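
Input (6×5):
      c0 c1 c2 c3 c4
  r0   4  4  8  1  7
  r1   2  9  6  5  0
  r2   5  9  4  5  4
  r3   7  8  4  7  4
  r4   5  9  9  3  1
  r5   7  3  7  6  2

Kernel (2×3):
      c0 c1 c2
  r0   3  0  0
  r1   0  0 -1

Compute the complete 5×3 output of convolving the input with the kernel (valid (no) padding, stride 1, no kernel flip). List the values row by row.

Output[0,0]: The receptive field on the input at this output position is [4 4 8 / 2 9 6]. Elementwise product with the kernel and sum: 4·3 + 6·-1.
Output[0,1]: The receptive field on the input at this output position is [4 8 1 / 9 6 5]. Elementwise product with the kernel and sum: 4·3 + 5·-1.

6 7 24
2 22 14
11 20 8
12 21 11
8 21 25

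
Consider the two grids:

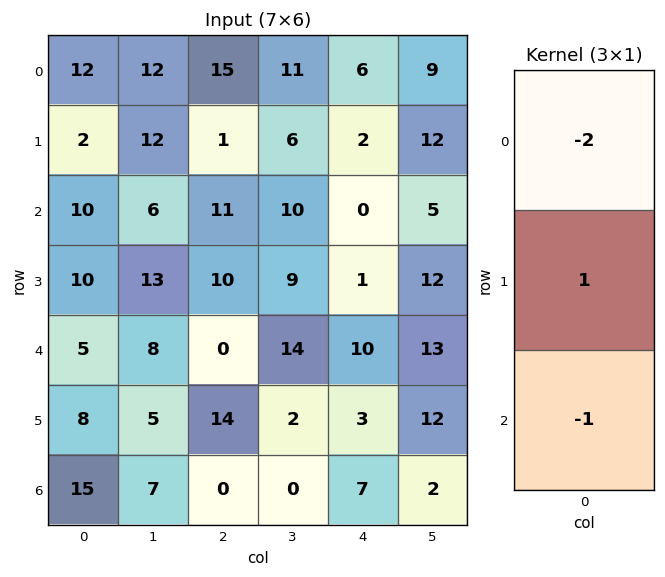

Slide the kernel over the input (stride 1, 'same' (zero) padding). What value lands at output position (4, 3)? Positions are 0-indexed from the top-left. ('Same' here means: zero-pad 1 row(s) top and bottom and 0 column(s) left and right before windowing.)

-6

The receptive field on the zero-padded input at this output position is [9 / 14 / 2]. Elementwise product with the kernel and sum: 9·-2 + 14·1 + 2·-1.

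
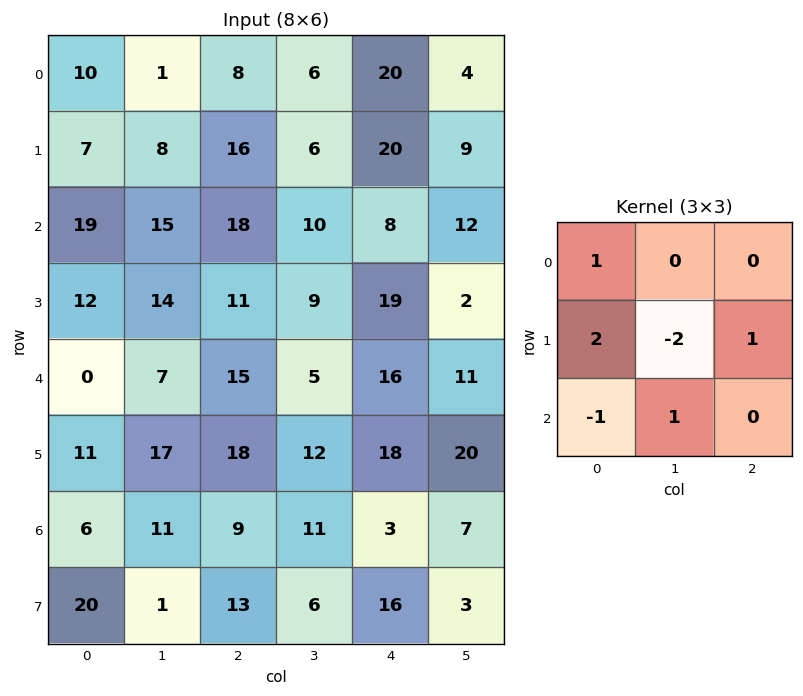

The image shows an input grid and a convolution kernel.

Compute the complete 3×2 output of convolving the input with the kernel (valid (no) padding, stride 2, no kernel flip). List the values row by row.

Output[0,0]: The receptive field on the input at this output position is [10 1 8 / 7 8 16 / 19 15 18]. Elementwise product with the kernel and sum: 10·1 + 7·2 + 8·-2 + 16·1 + 19·-1 + 15·1.
Output[0,1]: The receptive field on the input at this output position is [8 6 20 / 16 6 20 / 18 10 8]. Elementwise product with the kernel and sum: 8·1 + 16·2 + 6·-2 + 20·1 + 18·-1 + 10·1.

20 40
33 31
11 47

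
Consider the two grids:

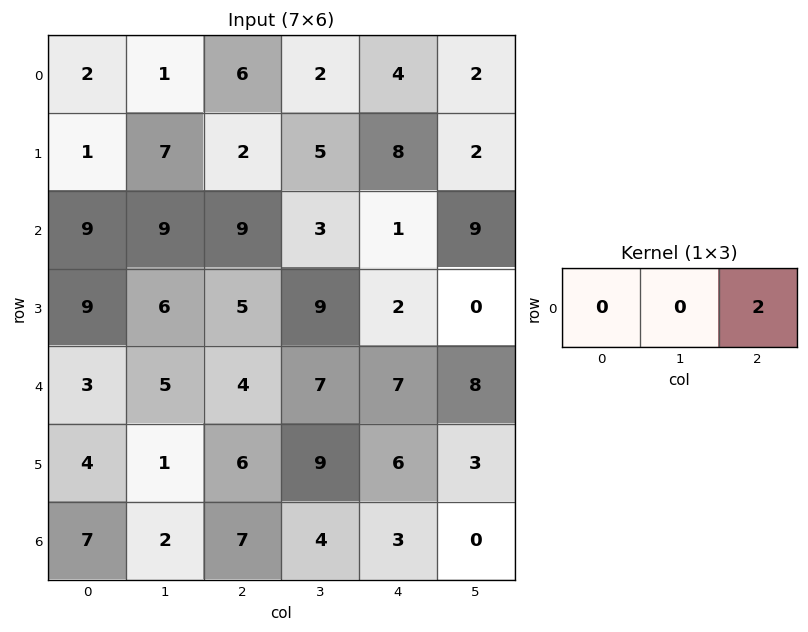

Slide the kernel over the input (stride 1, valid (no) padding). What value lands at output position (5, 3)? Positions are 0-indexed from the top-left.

The receptive field on the input at this output position is [9 6 3]. Elementwise product with the kernel and sum: 3·2.

6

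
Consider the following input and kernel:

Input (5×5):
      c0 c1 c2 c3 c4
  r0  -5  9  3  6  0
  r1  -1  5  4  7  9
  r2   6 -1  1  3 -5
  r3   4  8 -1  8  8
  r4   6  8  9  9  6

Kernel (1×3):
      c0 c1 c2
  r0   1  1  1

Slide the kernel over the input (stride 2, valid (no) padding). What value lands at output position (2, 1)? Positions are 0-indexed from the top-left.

The receptive field on the input at this output position is [9 9 6]. Elementwise product with the kernel and sum: 9·1 + 9·1 + 6·1.

24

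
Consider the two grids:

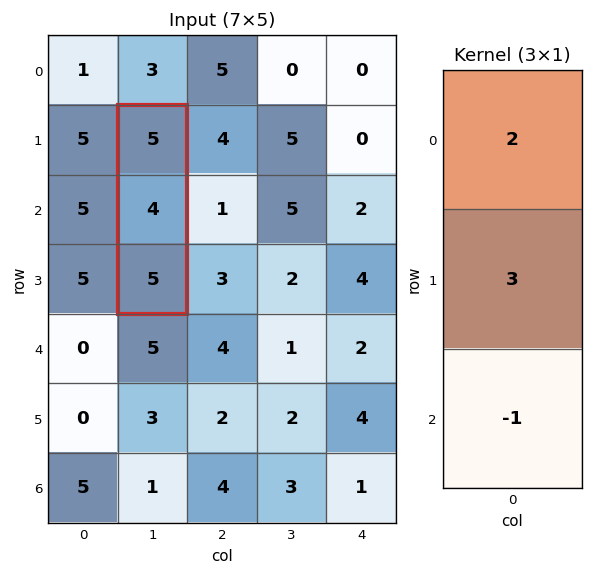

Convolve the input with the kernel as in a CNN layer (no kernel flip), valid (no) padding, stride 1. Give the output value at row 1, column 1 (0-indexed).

The receptive field on the input at this output position is [5 / 4 / 5]. Elementwise product with the kernel and sum: 5·2 + 4·3 + 5·-1.

17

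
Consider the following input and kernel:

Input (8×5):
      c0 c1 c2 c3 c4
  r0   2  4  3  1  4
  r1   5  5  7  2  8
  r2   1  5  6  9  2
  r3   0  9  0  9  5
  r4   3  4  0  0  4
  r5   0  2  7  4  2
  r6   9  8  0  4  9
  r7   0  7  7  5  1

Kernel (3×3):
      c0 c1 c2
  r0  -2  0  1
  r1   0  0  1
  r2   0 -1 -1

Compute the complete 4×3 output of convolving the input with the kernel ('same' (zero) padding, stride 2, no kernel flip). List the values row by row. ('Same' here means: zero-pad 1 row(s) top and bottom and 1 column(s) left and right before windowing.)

Output[0,0]: The receptive field on the zero-padded input at this output position is [0 0 0 / 0 2 4 / 0 5 5]. Elementwise product with the kernel and sum: 0·-2 + 0·1 + 4·1 + 5·-1 + 5·-1.

-6 -8 -8
1 -8 -9
11 -20 -20
3 -8 -9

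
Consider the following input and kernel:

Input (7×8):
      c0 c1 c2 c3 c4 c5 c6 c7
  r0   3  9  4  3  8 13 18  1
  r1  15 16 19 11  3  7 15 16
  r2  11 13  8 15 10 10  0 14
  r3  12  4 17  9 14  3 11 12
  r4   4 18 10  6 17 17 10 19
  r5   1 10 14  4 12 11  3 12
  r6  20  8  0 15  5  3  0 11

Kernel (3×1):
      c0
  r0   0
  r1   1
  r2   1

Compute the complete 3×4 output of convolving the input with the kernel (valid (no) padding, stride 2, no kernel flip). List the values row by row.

26 27 13 15
16 27 31 21
21 14 17 3

Output[0,0]: The receptive field on the input at this output position is [3 / 15 / 11]. Elementwise product with the kernel and sum: 15·1 + 11·1.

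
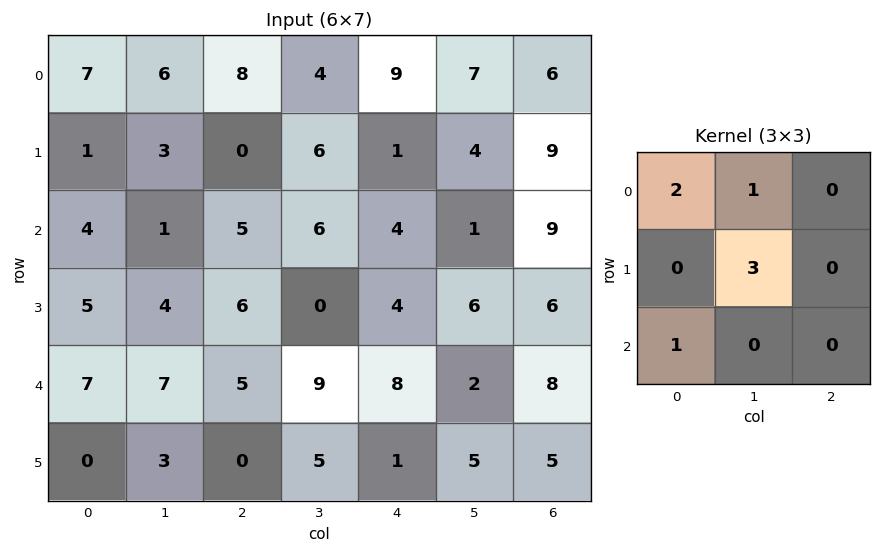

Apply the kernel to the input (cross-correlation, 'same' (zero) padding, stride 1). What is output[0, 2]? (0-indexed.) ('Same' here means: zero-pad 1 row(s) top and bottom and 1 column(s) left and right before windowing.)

The receptive field on the zero-padded input at this output position is [0 0 0 / 6 8 4 / 3 0 6]. Elementwise product with the kernel and sum: 0·2 + 0·1 + 8·3 + 3·1.

27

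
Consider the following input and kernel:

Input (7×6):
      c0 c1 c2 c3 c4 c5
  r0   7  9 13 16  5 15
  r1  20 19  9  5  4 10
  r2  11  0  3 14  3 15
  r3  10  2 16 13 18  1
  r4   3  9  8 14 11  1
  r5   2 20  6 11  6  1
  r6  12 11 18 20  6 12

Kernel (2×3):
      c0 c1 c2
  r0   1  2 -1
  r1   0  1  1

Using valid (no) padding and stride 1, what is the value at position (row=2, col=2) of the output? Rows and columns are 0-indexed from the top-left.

59

The receptive field on the input at this output position is [3 14 3 / 16 13 18]. Elementwise product with the kernel and sum: 3·1 + 14·2 + 3·-1 + 13·1 + 18·1.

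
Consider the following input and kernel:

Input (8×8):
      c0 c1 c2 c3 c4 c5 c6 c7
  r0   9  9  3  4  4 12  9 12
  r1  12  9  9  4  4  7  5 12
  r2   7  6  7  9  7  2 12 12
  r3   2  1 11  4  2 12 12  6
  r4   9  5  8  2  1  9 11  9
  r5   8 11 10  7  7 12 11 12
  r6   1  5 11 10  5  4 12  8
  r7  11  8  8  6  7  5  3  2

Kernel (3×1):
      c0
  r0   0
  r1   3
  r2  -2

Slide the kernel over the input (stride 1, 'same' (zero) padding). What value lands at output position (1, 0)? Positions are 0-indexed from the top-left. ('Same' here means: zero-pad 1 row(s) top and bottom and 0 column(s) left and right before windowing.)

The receptive field on the zero-padded input at this output position is [9 / 12 / 7]. Elementwise product with the kernel and sum: 12·3 + 7·-2.

22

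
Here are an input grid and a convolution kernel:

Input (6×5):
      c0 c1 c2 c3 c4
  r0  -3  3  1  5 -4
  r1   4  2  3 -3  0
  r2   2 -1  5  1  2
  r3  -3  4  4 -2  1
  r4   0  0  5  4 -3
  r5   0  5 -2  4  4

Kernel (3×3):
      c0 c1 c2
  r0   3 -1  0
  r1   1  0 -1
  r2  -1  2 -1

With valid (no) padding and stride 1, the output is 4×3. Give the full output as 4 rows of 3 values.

-20 23 -4
14 7 6
-5 4 23
-6 -9 28

Output[0,0]: The receptive field on the input at this output position is [-3 3 1 / 4 2 3 / 2 -1 5]. Elementwise product with the kernel and sum: -3·3 + 3·-1 + 4·1 + 3·-1 + 2·-1 + -1·2 + 5·-1.
Output[0,1]: The receptive field on the input at this output position is [3 1 5 / 2 3 -3 / -1 5 1]. Elementwise product with the kernel and sum: 3·3 + 1·-1 + 2·1 + -3·-1 + -1·-1 + 5·2 + 1·-1.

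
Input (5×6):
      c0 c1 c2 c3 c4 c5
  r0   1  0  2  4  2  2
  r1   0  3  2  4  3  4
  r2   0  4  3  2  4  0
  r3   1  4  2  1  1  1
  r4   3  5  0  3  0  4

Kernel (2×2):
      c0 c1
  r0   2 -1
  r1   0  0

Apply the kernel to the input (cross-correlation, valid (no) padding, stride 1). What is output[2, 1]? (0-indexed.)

5

The receptive field on the input at this output position is [4 3 / 4 2]. Elementwise product with the kernel and sum: 4·2 + 3·-1.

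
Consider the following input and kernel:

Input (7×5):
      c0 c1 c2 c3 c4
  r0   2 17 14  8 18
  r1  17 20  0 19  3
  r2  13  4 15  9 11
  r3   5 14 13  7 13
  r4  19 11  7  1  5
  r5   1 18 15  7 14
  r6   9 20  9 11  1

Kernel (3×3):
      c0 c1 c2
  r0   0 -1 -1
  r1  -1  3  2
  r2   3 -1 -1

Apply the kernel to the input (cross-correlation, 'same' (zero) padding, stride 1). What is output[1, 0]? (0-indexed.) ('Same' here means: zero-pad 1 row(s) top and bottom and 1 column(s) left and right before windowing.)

55

The receptive field on the zero-padded input at this output position is [0 2 17 / 0 17 20 / 0 13 4]. Elementwise product with the kernel and sum: 2·-1 + 17·-1 + 0·-1 + 17·3 + 20·2 + 0·3 + 13·-1 + 4·-1.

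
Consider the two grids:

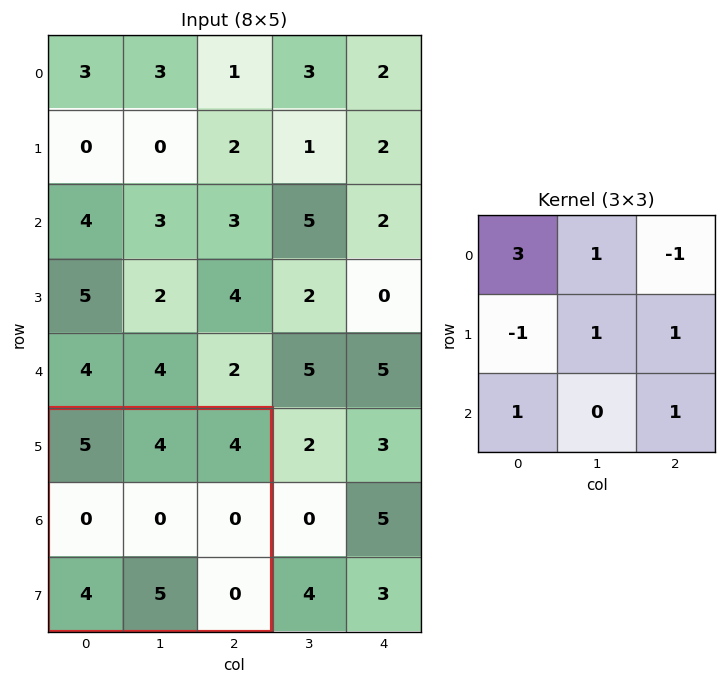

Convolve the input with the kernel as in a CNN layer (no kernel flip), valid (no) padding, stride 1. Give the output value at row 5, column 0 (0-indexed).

The receptive field on the input at this output position is [5 4 4 / 0 0 0 / 4 5 0]. Elementwise product with the kernel and sum: 5·3 + 4·1 + 4·-1 + 0·-1 + 0·1 + 0·1 + 4·1 + 0·1.

19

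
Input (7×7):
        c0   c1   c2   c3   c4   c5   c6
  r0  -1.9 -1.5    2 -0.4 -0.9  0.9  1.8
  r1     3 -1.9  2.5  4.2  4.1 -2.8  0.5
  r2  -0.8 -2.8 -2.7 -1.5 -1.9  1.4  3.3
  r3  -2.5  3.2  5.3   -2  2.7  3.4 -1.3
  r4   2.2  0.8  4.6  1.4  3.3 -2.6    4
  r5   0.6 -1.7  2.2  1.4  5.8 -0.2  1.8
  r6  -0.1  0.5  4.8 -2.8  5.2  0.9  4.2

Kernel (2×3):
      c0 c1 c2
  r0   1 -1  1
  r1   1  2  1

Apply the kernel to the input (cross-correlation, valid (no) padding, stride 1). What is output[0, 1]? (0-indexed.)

The receptive field on the input at this output position is [-1.5 2 -0.4 / -1.9 2.5 4.2]. Elementwise product with the kernel and sum: -1.5·1 + 2·-1 + -0.4·1 + -1.9·1 + 2.5·2 + 4.2·1.

3.4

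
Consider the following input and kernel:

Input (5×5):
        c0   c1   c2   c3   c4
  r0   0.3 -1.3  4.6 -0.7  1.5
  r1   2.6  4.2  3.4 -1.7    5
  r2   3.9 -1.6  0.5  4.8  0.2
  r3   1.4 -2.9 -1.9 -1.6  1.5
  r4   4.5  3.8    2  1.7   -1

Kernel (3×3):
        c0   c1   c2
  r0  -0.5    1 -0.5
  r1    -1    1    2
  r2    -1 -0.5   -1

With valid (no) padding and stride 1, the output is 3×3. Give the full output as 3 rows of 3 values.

1.05 -2.05 -1.95
-1.35 19.3 0
-20.3 -9.8 5.9

Output[0,0]: The receptive field on the input at this output position is [0.3 -1.3 4.6 / 2.6 4.2 3.4 / 3.9 -1.6 0.5]. Elementwise product with the kernel and sum: 0.3·-0.5 + -1.3·1 + 4.6·-0.5 + 2.6·-1 + 4.2·1 + 3.4·2 + 3.9·-1 + -1.6·-0.5 + 0.5·-1.
Output[0,1]: The receptive field on the input at this output position is [-1.3 4.6 -0.7 / 4.2 3.4 -1.7 / -1.6 0.5 4.8]. Elementwise product with the kernel and sum: -1.3·-0.5 + 4.6·1 + -0.7·-0.5 + 4.2·-1 + 3.4·1 + -1.7·2 + -1.6·-1 + 0.5·-0.5 + 4.8·-1.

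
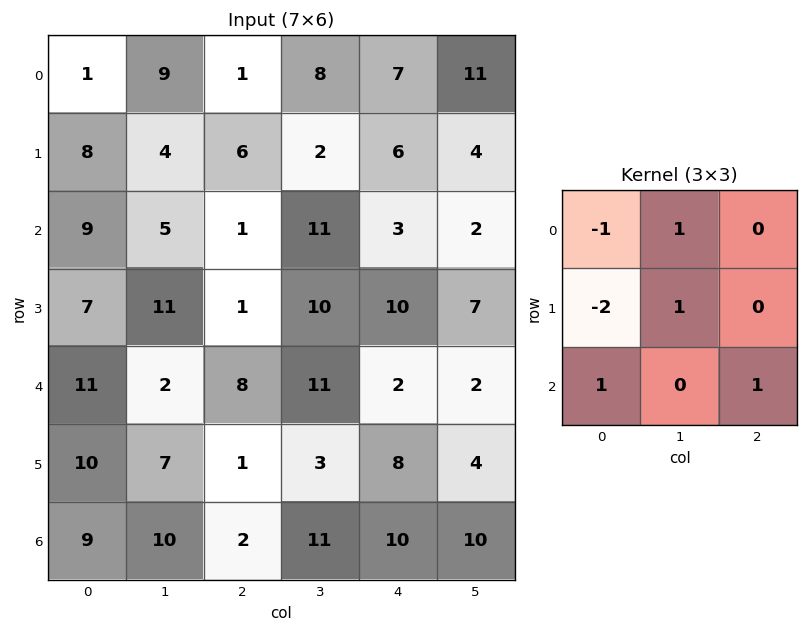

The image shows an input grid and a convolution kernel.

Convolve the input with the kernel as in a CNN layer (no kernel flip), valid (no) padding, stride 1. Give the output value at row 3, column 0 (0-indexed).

The receptive field on the input at this output position is [7 11 1 / 11 2 8 / 10 7 1]. Elementwise product with the kernel and sum: 7·-1 + 11·1 + 11·-2 + 2·1 + 10·1 + 1·1.

-5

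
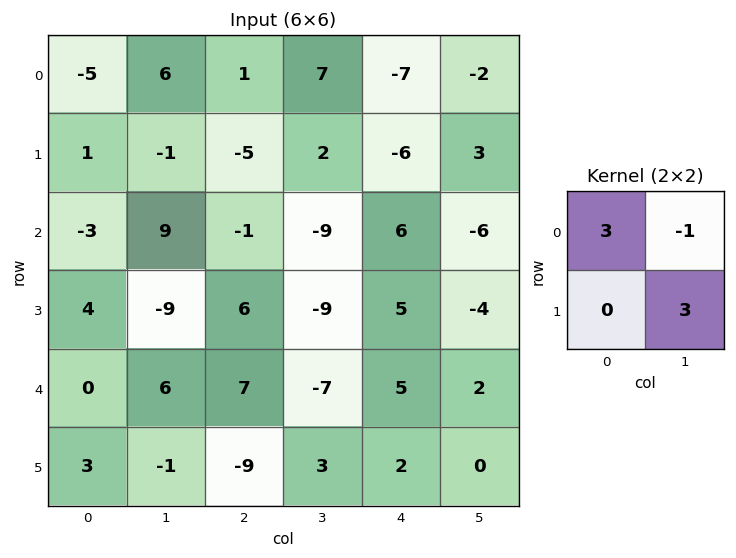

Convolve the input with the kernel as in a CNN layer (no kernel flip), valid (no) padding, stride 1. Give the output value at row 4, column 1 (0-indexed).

The receptive field on the input at this output position is [6 7 / -1 -9]. Elementwise product with the kernel and sum: 6·3 + 7·-1 + -9·3.

-16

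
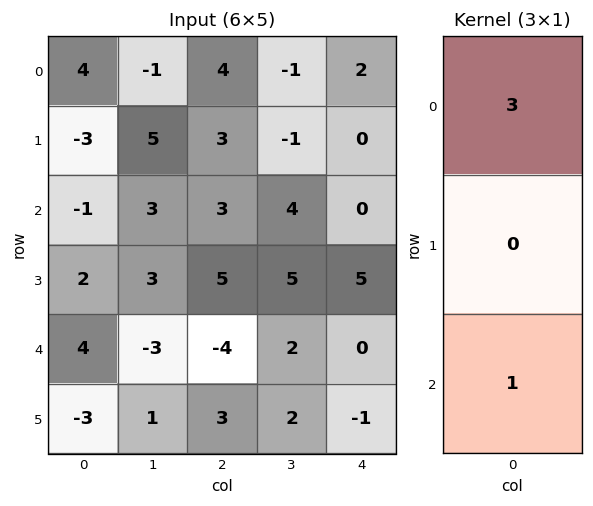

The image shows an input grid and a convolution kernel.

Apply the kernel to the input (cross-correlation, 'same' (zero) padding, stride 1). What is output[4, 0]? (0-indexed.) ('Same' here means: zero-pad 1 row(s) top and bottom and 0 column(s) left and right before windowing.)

The receptive field on the zero-padded input at this output position is [2 / 4 / -3]. Elementwise product with the kernel and sum: 2·3 + -3·1.

3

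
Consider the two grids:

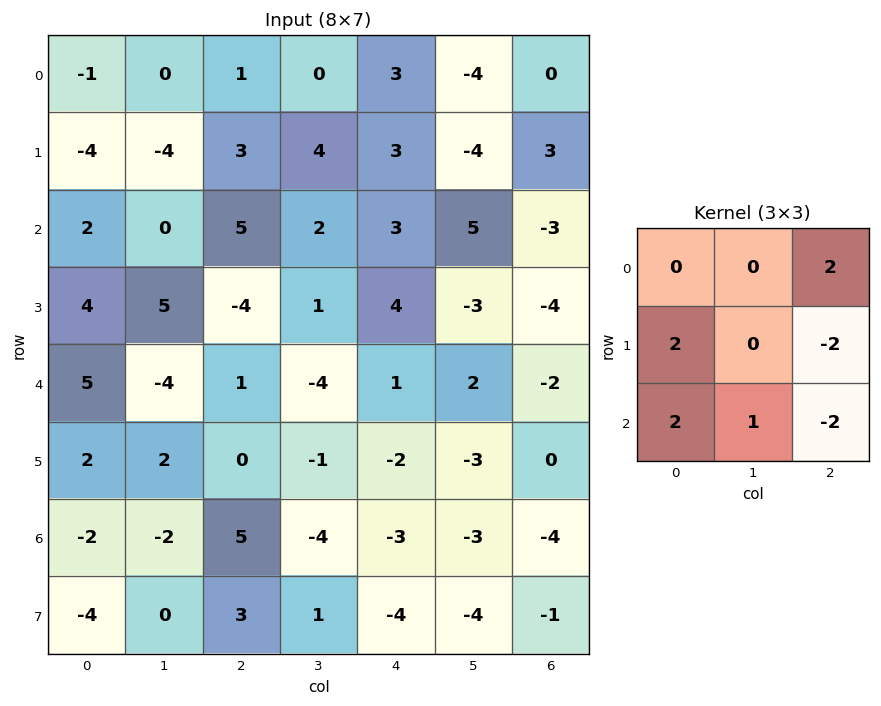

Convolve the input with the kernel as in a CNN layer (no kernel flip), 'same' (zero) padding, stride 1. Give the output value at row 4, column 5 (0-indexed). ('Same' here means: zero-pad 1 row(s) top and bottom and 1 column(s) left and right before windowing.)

The receptive field on the zero-padded input at this output position is [4 -3 -4 / 1 2 -2 / -2 -3 0]. Elementwise product with the kernel and sum: -4·2 + 1·2 + -2·-2 + -2·2 + -3·1 + 0·-2.

-9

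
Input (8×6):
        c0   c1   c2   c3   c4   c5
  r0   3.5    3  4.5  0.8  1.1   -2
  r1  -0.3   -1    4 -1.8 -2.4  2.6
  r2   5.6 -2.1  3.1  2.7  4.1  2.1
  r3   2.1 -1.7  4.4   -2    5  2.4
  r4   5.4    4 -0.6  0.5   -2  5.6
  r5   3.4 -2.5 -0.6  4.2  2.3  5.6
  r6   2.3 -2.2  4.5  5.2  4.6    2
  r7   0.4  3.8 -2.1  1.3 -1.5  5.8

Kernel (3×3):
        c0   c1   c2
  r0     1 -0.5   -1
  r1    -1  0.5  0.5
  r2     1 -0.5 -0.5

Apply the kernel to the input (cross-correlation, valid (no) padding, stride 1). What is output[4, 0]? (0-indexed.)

The receptive field on the input at this output position is [5.4 4 -0.6 / 3.4 -2.5 -0.6 / 2.3 -2.2 4.5]. Elementwise product with the kernel and sum: 5.4·1 + 4·-0.5 + -0.6·-1 + 3.4·-1 + -2.5·0.5 + -0.6·0.5 + 2.3·1 + -2.2·-0.5 + 4.5·-0.5.

0.2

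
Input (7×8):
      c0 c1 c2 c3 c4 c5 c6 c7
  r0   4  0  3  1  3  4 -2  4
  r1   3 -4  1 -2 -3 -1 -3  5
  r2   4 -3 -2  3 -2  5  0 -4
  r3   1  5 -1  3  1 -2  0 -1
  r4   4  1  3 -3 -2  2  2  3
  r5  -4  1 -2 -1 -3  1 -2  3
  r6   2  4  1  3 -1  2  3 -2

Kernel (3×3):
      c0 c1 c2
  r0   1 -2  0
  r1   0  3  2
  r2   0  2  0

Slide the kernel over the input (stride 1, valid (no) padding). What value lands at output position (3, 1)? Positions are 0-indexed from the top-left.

6

The receptive field on the input at this output position is [5 -1 3 / 1 3 -3 / 1 -2 -1]. Elementwise product with the kernel and sum: 5·1 + -1·-2 + 3·3 + -3·2 + -2·2.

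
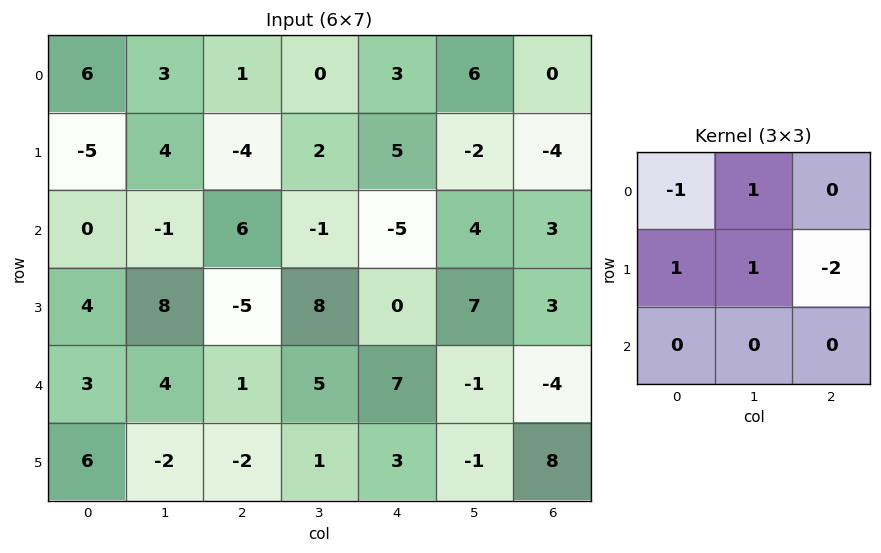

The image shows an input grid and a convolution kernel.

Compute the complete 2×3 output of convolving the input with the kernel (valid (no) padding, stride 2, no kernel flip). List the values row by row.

Output[0,0]: The receptive field on the input at this output position is [6 3 1 / -5 4 -4 / 0 -1 6]. Elementwise product with the kernel and sum: 6·-1 + 3·1 + -5·1 + 4·1 + -4·-2.
Output[0,1]: The receptive field on the input at this output position is [1 0 3 / -4 2 5 / 6 -1 -5]. Elementwise product with the kernel and sum: 1·-1 + 0·1 + -4·1 + 2·1 + 5·-2.

4 -13 14
21 -4 10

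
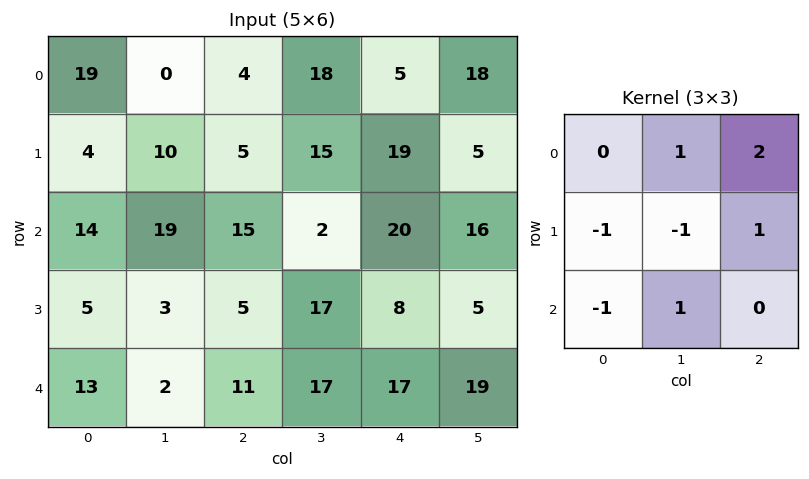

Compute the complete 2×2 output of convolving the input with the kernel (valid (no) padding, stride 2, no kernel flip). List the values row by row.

4 14
35 34

Output[0,0]: The receptive field on the input at this output position is [19 0 4 / 4 10 5 / 14 19 15]. Elementwise product with the kernel and sum: 0·1 + 4·2 + 4·-1 + 10·-1 + 5·1 + 14·-1 + 19·1.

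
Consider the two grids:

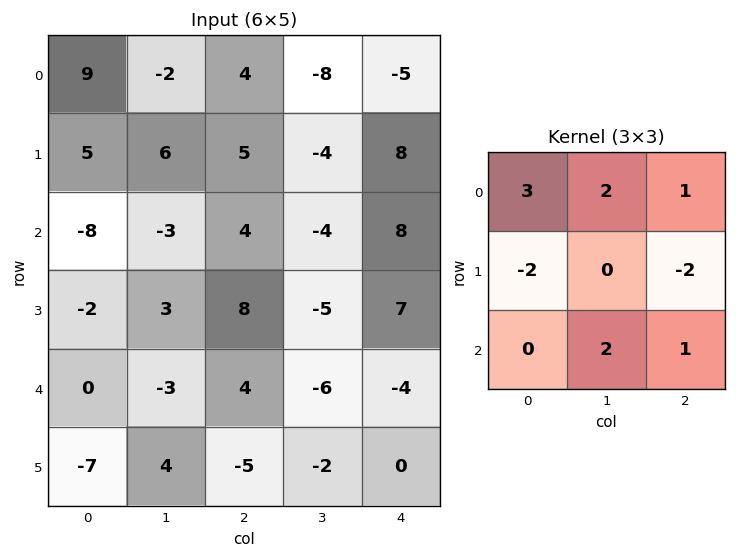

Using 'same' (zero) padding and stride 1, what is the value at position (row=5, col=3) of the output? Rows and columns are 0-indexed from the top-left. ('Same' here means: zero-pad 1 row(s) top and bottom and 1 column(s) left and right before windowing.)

6

The receptive field on the zero-padded input at this output position is [4 -6 -4 / -5 -2 0 / 0 0 0]. Elementwise product with the kernel and sum: 4·3 + -6·2 + -4·1 + -5·-2 + 0·-2 + 0·2 + 0·1.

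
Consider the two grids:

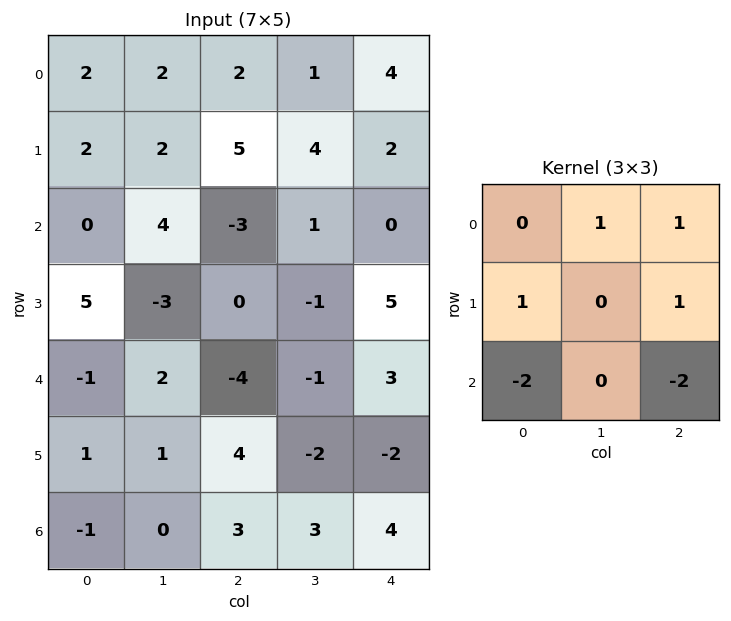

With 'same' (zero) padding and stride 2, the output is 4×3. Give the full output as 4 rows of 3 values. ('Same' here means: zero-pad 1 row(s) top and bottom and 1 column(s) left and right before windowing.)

Output[0,0]: The receptive field on the zero-padded input at this output position is [0 0 0 / 0 2 2 / 0 2 2]. Elementwise product with the kernel and sum: 0·1 + 0·1 + 0·1 + 2·1 + 0·-2 + 2·-2.
Output[0,1]: The receptive field on the zero-padded input at this output position is [0 0 0 / 2 2 1 / 2 5 4]. Elementwise product with the kernel and sum: 0·1 + 0·1 + 2·1 + 1·1 + 2·-2 + 4·-2.

-2 -9 -7
14 22 5
2 2 8
2 5 1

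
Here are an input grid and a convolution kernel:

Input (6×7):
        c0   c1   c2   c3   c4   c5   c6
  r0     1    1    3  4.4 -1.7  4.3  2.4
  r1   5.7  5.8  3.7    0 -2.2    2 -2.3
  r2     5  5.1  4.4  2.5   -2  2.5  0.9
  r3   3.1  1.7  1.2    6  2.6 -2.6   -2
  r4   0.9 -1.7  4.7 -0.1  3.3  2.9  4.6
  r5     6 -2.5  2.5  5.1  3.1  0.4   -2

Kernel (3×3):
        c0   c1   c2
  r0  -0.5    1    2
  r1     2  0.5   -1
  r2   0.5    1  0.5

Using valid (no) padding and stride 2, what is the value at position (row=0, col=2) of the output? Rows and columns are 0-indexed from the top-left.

10.8

The receptive field on the input at this output position is [-1.7 4.3 2.4 / -2.2 2 -2.3 / -2 2.5 0.9]. Elementwise product with the kernel and sum: -1.7·-0.5 + 4.3·1 + 2.4·2 + -2.2·2 + 2·0.5 + -2.3·-1 + -2·0.5 + 2.5·1 + 0.9·0.5.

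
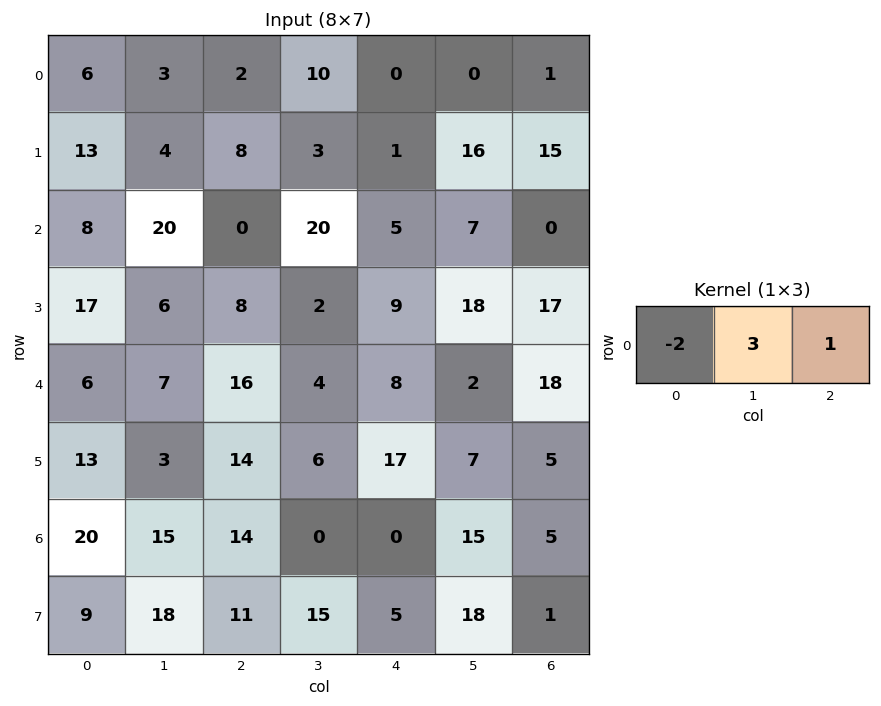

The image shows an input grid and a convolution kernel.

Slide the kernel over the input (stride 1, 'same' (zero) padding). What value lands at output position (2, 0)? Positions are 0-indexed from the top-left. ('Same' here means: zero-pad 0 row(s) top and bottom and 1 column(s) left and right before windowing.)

44

The receptive field on the zero-padded input at this output position is [0 8 20]. Elementwise product with the kernel and sum: 0·-2 + 8·3 + 20·1.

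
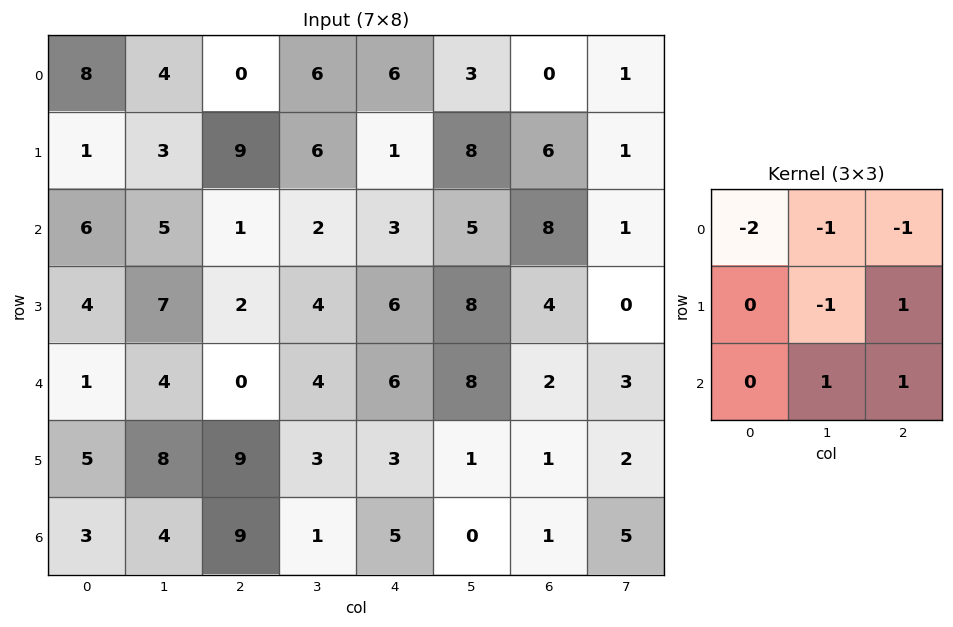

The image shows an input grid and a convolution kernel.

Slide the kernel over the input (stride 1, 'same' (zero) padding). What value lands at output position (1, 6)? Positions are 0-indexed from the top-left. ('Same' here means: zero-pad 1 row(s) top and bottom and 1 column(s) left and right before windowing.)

The receptive field on the zero-padded input at this output position is [3 0 1 / 8 6 1 / 5 8 1]. Elementwise product with the kernel and sum: 3·-2 + 0·-1 + 1·-1 + 6·-1 + 1·1 + 8·1 + 1·1.

-3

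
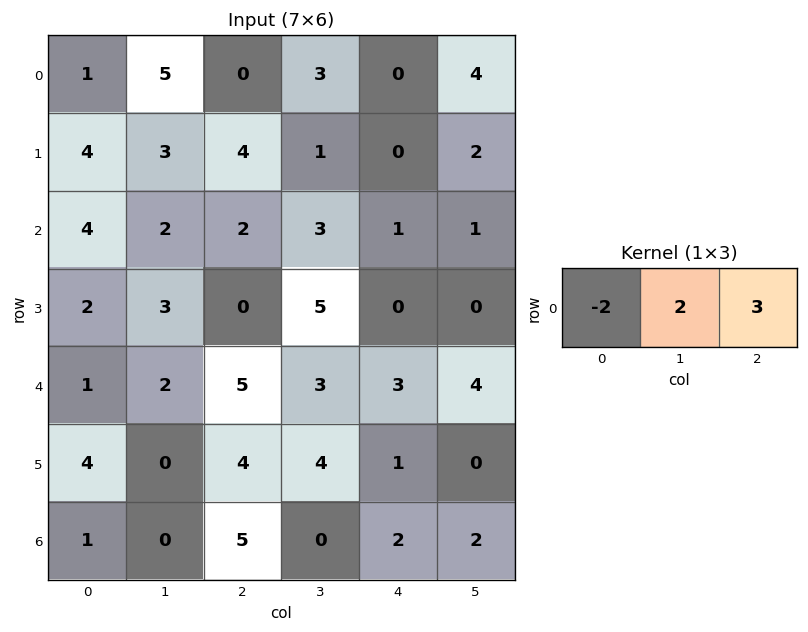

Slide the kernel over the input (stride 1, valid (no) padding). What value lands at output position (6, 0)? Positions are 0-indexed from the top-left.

The receptive field on the input at this output position is [1 0 5]. Elementwise product with the kernel and sum: 1·-2 + 0·2 + 5·3.

13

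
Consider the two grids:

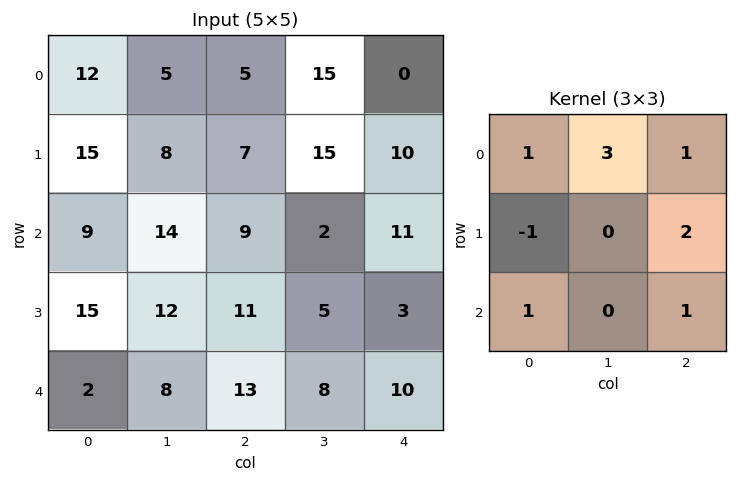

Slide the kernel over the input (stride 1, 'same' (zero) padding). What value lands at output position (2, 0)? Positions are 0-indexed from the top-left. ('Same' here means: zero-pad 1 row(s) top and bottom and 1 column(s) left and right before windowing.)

93

The receptive field on the zero-padded input at this output position is [0 15 8 / 0 9 14 / 0 15 12]. Elementwise product with the kernel and sum: 0·1 + 15·3 + 8·1 + 0·-1 + 14·2 + 0·1 + 12·1.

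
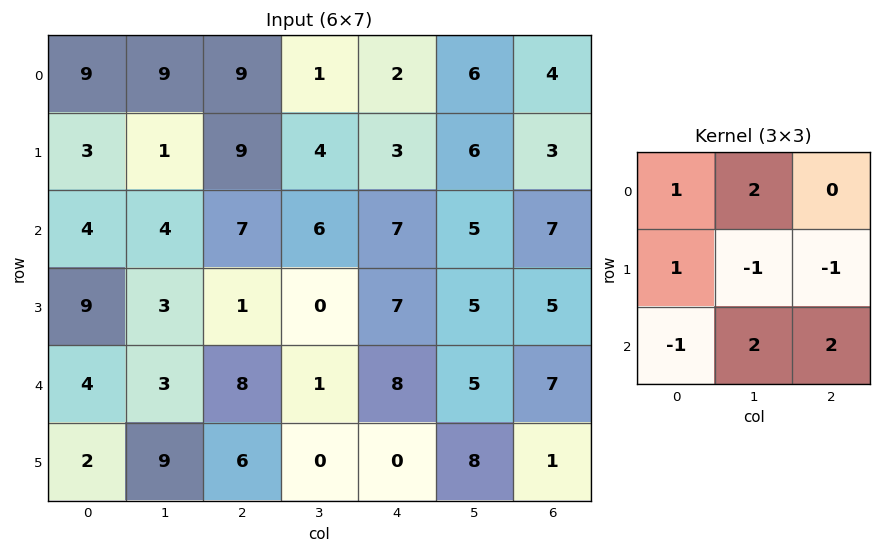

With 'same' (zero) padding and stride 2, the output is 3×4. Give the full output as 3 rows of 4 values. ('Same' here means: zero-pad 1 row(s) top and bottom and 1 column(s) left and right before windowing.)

Output[0,0]: The receptive field on the zero-padded input at this output position is [0 0 0 / 0 9 9 / 0 3 1]. Elementwise product with the kernel and sum: 0·1 + 0·2 + 0·1 + 9·-1 + 9·-1 + 0·-1 + 3·2 + 1·2.

-10 24 7 2
22 9 28 15
33 2 18 7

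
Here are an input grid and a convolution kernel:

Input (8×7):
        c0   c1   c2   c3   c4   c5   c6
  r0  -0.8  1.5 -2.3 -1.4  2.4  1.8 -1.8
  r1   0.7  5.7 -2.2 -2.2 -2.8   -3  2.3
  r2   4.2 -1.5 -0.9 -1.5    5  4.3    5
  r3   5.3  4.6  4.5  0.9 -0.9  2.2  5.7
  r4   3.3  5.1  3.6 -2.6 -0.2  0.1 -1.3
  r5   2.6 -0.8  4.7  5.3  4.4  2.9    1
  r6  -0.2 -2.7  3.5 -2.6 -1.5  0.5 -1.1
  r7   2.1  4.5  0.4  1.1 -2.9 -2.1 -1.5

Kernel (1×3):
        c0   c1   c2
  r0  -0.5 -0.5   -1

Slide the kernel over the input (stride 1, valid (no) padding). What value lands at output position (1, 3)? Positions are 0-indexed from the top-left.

5.5

The receptive field on the input at this output position is [-2.2 -2.8 -3]. Elementwise product with the kernel and sum: -2.2·-0.5 + -2.8·-0.5 + -3·-1.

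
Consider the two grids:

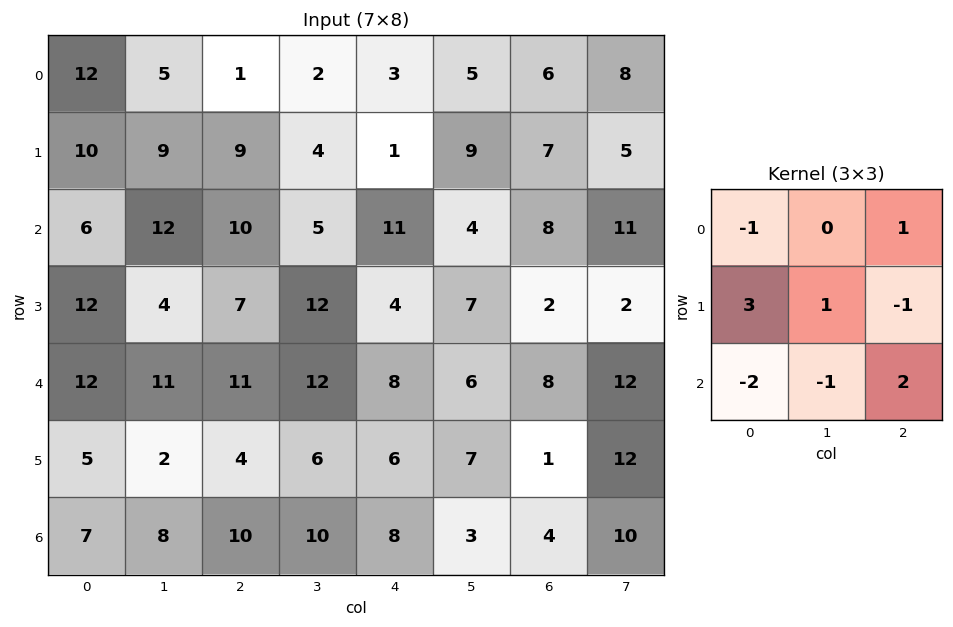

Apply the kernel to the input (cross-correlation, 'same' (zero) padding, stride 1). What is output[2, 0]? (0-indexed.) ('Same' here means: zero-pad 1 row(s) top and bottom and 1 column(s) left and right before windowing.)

The receptive field on the zero-padded input at this output position is [0 10 9 / 0 6 12 / 0 12 4]. Elementwise product with the kernel and sum: 0·-1 + 9·1 + 0·3 + 6·1 + 12·-1 + 0·-2 + 12·-1 + 4·2.

-1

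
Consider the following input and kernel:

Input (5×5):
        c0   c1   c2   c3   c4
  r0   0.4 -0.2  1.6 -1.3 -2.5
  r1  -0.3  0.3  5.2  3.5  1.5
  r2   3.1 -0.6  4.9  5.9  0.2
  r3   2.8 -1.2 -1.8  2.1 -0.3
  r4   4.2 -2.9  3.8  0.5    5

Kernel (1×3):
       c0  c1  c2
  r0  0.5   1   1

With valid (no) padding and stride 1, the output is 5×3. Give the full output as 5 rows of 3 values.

1.6 0.2 -3
5.35 8.85 7.6
5.85 10.5 8.55
-1.6 -0.3 0.9
3 2.85 7.4

Output[0,0]: The receptive field on the input at this output position is [0.4 -0.2 1.6]. Elementwise product with the kernel and sum: 0.4·0.5 + -0.2·1 + 1.6·1.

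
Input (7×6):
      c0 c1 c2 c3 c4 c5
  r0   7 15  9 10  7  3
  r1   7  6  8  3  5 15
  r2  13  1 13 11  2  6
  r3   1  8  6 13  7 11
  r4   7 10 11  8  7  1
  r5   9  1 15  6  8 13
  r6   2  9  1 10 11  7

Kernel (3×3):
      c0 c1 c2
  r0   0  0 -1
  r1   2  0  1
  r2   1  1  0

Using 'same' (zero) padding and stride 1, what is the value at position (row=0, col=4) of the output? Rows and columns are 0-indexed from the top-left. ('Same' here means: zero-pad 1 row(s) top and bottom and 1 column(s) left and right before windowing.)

The receptive field on the zero-padded input at this output position is [0 0 0 / 10 7 3 / 3 5 15]. Elementwise product with the kernel and sum: 0·-1 + 10·2 + 3·1 + 3·1 + 5·1.

31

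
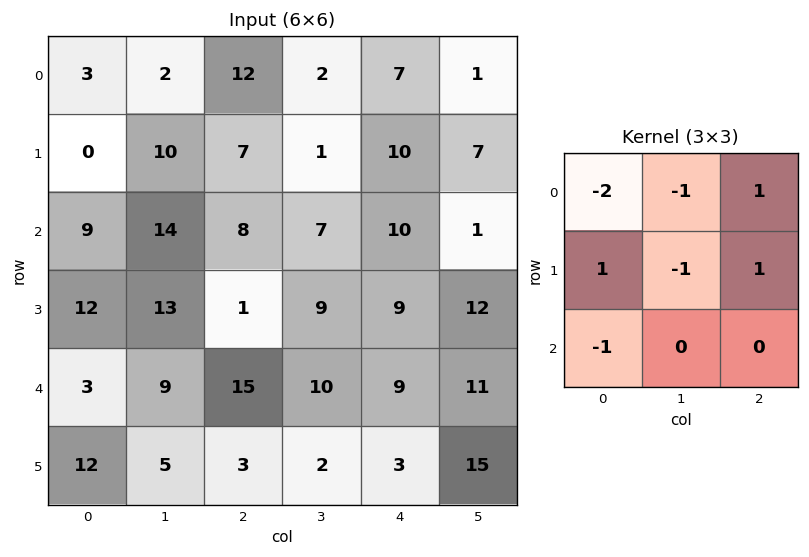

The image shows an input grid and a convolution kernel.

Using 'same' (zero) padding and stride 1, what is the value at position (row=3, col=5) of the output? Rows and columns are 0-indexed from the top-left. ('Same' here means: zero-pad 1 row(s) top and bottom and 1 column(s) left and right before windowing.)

The receptive field on the zero-padded input at this output position is [10 1 0 / 9 12 0 / 9 11 0]. Elementwise product with the kernel and sum: 10·-2 + 1·-1 + 0·1 + 9·1 + 12·-1 + 0·1 + 9·-1.

-33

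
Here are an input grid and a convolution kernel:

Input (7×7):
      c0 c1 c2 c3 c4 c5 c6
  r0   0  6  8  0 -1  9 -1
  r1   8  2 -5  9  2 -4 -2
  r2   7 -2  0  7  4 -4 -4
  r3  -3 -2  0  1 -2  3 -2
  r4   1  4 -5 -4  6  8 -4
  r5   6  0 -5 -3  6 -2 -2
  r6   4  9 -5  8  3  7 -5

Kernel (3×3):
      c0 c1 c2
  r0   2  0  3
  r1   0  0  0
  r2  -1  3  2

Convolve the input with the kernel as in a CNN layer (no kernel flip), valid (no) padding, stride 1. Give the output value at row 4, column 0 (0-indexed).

The receptive field on the input at this output position is [1 4 -5 / 6 0 -5 / 4 9 -5]. Elementwise product with the kernel and sum: 1·2 + -5·3 + 4·-1 + 9·3 + -5·2.

0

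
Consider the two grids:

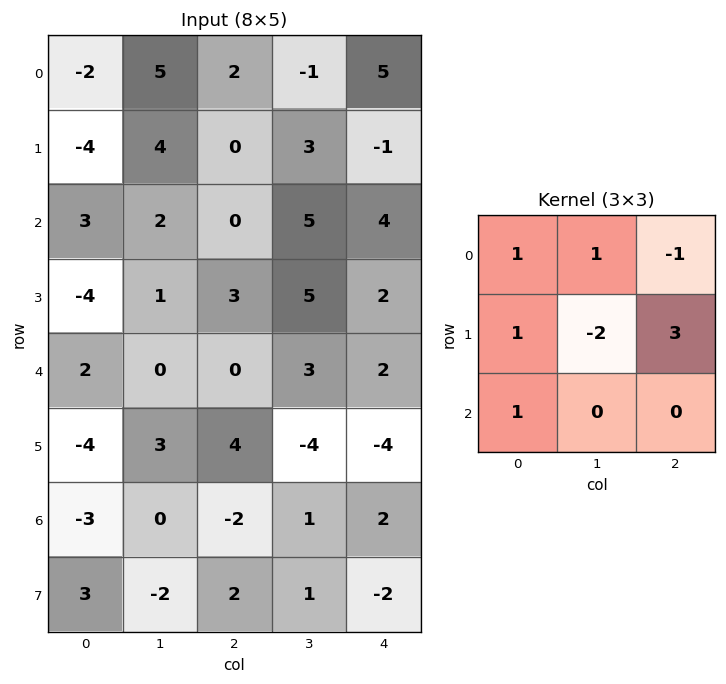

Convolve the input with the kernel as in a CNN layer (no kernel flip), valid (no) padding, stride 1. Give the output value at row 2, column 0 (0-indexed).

The receptive field on the input at this output position is [3 2 0 / -4 1 3 / 2 0 0]. Elementwise product with the kernel and sum: 3·1 + 2·1 + 0·-1 + -4·1 + 1·-2 + 3·3 + 2·1.

10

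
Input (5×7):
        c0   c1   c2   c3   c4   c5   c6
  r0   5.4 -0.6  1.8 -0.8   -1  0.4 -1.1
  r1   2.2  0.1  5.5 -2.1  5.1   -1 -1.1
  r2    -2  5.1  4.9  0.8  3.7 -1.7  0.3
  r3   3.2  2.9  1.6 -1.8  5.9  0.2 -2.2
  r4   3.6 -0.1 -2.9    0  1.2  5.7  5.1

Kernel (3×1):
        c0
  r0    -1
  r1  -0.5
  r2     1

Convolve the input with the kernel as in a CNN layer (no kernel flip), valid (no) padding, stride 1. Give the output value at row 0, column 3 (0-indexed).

The receptive field on the input at this output position is [-0.8 / -2.1 / 0.8]. Elementwise product with the kernel and sum: -0.8·-1 + -2.1·-0.5 + 0.8·1.

2.65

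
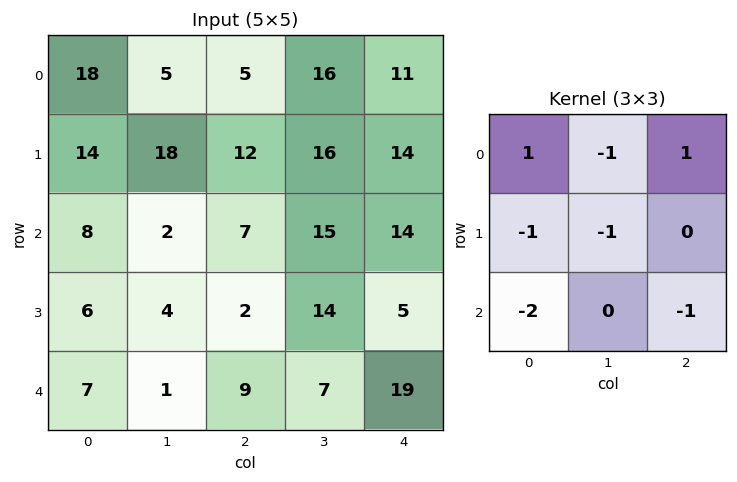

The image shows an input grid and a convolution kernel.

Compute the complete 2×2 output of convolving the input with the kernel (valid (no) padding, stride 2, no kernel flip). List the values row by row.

-37 -56
-20 -47

Output[0,0]: The receptive field on the input at this output position is [18 5 5 / 14 18 12 / 8 2 7]. Elementwise product with the kernel and sum: 18·1 + 5·-1 + 5·1 + 14·-1 + 18·-1 + 8·-2 + 7·-1.
Output[0,1]: The receptive field on the input at this output position is [5 16 11 / 12 16 14 / 7 15 14]. Elementwise product with the kernel and sum: 5·1 + 16·-1 + 11·1 + 12·-1 + 16·-1 + 7·-2 + 14·-1.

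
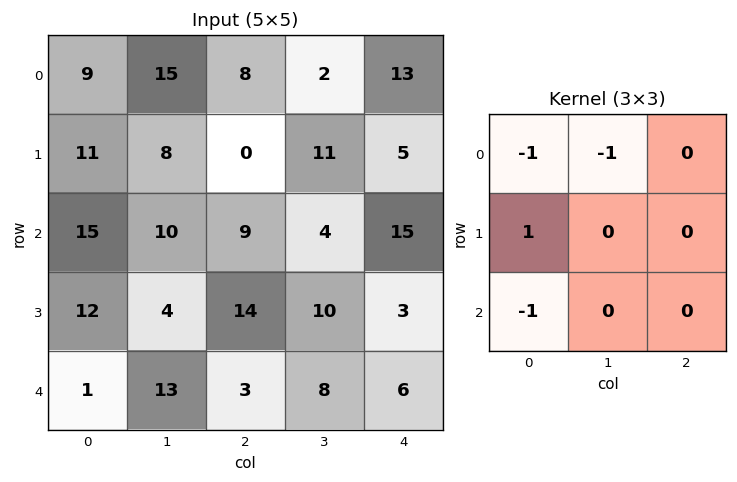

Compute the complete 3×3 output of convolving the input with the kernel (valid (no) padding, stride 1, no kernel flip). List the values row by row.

Output[0,0]: The receptive field on the input at this output position is [9 15 8 / 11 8 0 / 15 10 9]. Elementwise product with the kernel and sum: 9·-1 + 15·-1 + 11·1 + 15·-1.

-28 -25 -19
-16 -2 -16
-14 -28 -2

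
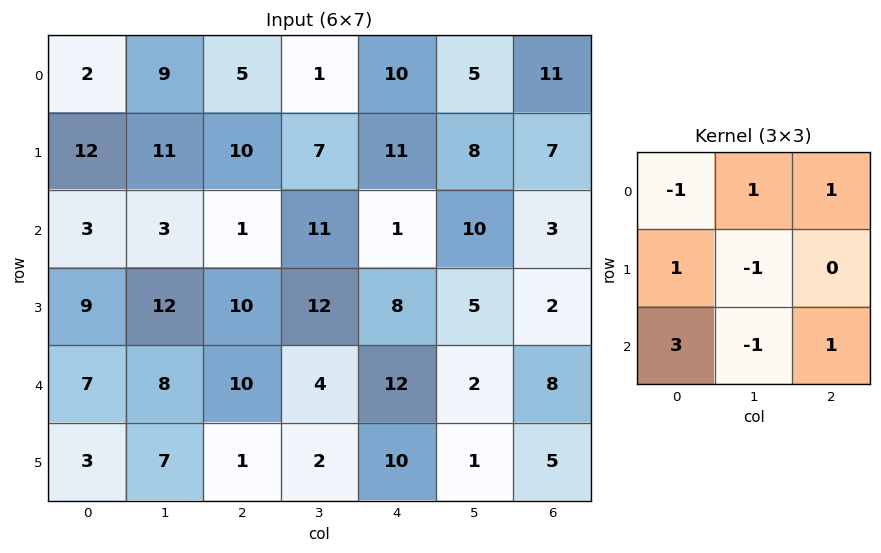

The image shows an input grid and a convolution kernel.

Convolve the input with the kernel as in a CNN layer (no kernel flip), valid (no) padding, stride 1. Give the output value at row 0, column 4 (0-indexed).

The receptive field on the input at this output position is [10 5 11 / 11 8 7 / 1 10 3]. Elementwise product with the kernel and sum: 10·-1 + 5·1 + 11·1 + 11·1 + 8·-1 + 1·3 + 10·-1 + 3·1.

5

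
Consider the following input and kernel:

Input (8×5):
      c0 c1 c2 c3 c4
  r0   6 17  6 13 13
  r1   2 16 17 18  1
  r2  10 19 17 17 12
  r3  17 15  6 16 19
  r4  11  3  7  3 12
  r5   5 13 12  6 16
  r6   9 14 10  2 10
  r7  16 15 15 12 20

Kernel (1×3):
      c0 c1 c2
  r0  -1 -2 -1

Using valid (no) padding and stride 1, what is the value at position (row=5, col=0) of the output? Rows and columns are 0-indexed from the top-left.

The receptive field on the input at this output position is [5 13 12]. Elementwise product with the kernel and sum: 5·-1 + 13·-2 + 12·-1.

-43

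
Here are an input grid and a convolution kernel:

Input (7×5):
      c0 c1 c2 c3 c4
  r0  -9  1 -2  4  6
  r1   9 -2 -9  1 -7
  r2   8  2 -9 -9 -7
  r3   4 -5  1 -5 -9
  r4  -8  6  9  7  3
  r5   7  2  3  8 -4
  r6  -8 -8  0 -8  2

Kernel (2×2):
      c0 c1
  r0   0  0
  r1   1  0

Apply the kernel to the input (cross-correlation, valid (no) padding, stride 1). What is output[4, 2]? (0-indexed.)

3

The receptive field on the input at this output position is [9 7 / 3 8]. Elementwise product with the kernel and sum: 3·1.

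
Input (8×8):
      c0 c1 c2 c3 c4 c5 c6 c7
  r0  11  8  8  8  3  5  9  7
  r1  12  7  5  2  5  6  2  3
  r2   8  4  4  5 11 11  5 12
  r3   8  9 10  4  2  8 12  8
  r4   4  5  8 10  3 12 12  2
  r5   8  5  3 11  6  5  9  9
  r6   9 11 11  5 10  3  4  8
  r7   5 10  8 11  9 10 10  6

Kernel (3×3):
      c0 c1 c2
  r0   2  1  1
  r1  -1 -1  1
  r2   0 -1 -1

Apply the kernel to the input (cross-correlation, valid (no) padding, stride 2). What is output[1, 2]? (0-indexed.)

The receptive field on the input at this output position is [11 11 5 / 2 8 12 / 3 12 12]. Elementwise product with the kernel and sum: 11·2 + 11·1 + 5·1 + 2·-1 + 8·-1 + 12·1 + 12·-1 + 12·-1.

16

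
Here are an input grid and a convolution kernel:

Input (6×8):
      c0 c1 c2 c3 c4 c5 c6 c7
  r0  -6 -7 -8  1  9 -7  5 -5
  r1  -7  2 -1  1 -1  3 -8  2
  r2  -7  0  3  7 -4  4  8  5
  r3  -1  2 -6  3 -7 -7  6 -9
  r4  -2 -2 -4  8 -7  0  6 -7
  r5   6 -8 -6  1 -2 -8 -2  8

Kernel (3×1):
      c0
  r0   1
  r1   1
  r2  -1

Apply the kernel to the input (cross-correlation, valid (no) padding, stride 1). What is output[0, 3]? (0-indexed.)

-5

The receptive field on the input at this output position is [1 / 1 / 7]. Elementwise product with the kernel and sum: 1·1 + 1·1 + 7·-1.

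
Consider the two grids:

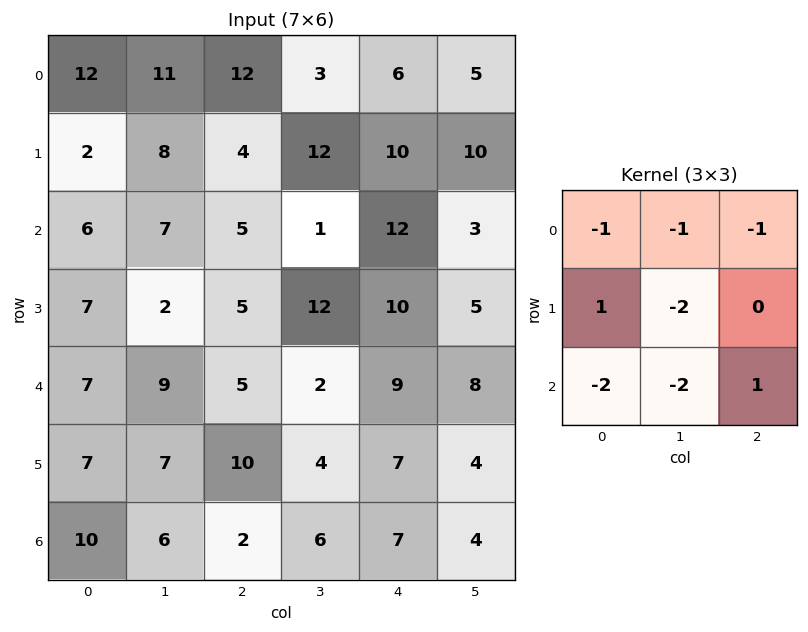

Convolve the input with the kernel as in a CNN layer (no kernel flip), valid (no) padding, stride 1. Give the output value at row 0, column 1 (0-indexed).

The receptive field on the input at this output position is [11 12 3 / 8 4 12 / 7 5 1]. Elementwise product with the kernel and sum: 11·-1 + 12·-1 + 3·-1 + 8·1 + 4·-2 + 7·-2 + 5·-2 + 1·1.

-49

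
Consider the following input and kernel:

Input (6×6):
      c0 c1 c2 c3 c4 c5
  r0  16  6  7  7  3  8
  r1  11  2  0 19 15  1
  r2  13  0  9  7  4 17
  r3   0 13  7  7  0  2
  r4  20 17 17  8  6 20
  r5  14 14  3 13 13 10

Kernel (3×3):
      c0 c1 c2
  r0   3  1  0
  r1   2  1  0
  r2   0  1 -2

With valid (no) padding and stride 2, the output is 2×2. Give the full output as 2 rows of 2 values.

60 46
35 51

Output[0,0]: The receptive field on the input at this output position is [16 6 7 / 11 2 0 / 13 0 9]. Elementwise product with the kernel and sum: 16·3 + 6·1 + 11·2 + 2·1 + 0·1 + 9·-2.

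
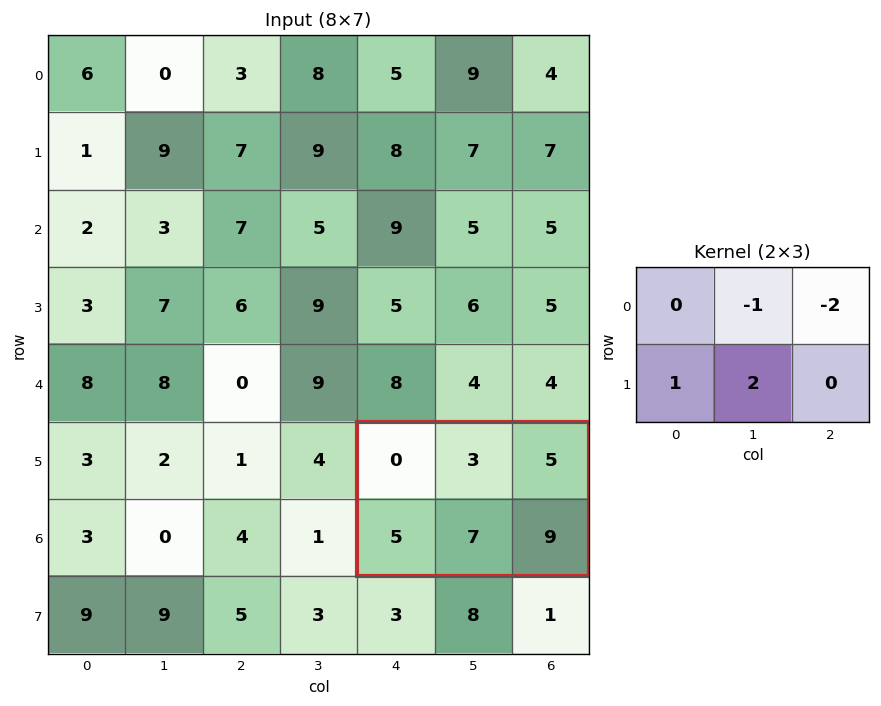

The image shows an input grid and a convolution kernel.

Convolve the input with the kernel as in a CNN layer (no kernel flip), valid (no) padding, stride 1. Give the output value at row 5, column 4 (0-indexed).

The receptive field on the input at this output position is [0 3 5 / 5 7 9]. Elementwise product with the kernel and sum: 3·-1 + 5·-2 + 5·1 + 7·2.

6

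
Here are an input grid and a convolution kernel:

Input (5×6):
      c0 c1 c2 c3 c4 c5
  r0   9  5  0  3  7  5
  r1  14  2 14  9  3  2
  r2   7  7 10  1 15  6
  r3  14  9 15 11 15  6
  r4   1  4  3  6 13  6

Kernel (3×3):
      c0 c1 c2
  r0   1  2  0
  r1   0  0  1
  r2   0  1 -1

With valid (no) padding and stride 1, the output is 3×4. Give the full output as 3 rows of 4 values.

Output[0,0]: The receptive field on the input at this output position is [9 5 0 / 14 2 14 / 7 7 10]. Elementwise product with the kernel and sum: 9·1 + 5·2 + 14·1 + 7·1 + 10·-1.

30 23 -5 28
22 35 43 30
37 35 20 44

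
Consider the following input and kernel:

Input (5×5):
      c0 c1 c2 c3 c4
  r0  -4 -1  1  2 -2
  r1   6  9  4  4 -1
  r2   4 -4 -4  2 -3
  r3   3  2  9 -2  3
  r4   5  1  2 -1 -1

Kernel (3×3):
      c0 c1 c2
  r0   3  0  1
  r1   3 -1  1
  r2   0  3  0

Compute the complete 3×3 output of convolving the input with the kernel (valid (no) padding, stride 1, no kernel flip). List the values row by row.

-10 14 14
40 52 -12
27 -9 14

Output[0,0]: The receptive field on the input at this output position is [-4 -1 1 / 6 9 4 / 4 -4 -4]. Elementwise product with the kernel and sum: -4·3 + 1·1 + 6·3 + 9·-1 + 4·1 + -4·3.
Output[0,1]: The receptive field on the input at this output position is [-1 1 2 / 9 4 4 / -4 -4 2]. Elementwise product with the kernel and sum: -1·3 + 2·1 + 9·3 + 4·-1 + 4·1 + -4·3.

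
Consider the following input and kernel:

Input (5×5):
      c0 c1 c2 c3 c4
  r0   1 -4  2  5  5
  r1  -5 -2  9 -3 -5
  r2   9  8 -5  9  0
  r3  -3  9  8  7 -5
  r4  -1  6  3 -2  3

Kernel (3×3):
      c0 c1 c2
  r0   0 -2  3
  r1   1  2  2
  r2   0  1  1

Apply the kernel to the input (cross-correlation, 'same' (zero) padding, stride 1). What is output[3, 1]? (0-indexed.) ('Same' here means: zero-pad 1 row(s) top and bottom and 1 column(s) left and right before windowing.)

9

The receptive field on the zero-padded input at this output position is [9 8 -5 / -3 9 8 / -1 6 3]. Elementwise product with the kernel and sum: 8·-2 + -5·3 + -3·1 + 9·2 + 8·2 + 6·1 + 3·1.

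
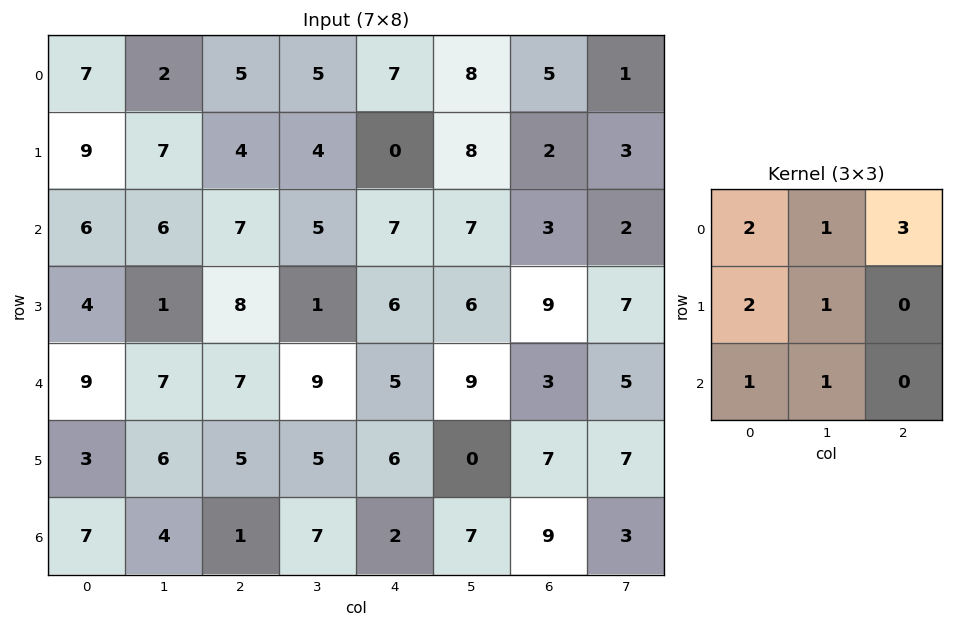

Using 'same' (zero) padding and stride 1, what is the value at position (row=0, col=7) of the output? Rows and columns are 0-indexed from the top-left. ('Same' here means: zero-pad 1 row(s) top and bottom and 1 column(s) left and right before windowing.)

16

The receptive field on the zero-padded input at this output position is [0 0 0 / 5 1 0 / 2 3 0]. Elementwise product with the kernel and sum: 0·2 + 0·1 + 0·3 + 5·2 + 1·1 + 2·1 + 3·1.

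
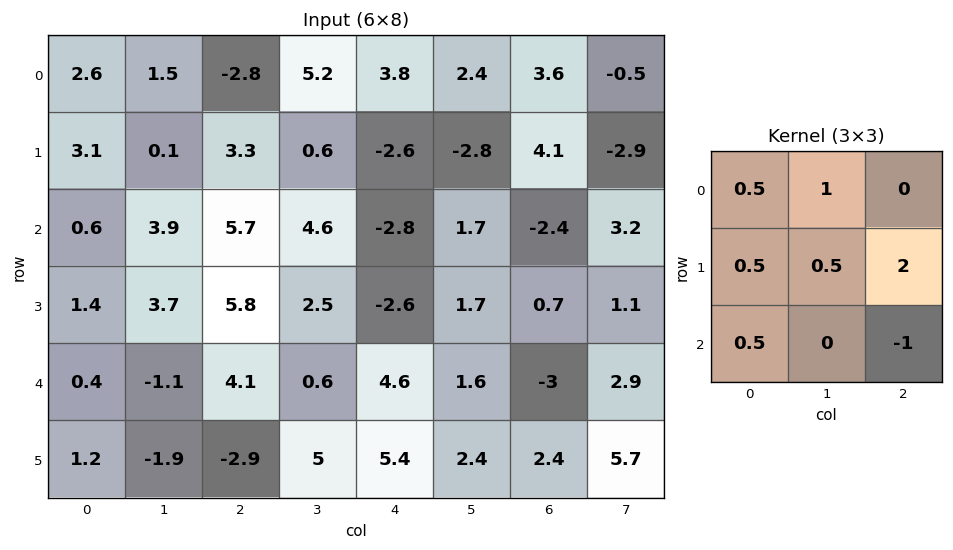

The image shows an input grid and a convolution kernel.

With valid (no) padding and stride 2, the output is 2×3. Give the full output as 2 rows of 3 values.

5.6 6.2 10.8
14.45 3.85 6.55

Output[0,0]: The receptive field on the input at this output position is [2.6 1.5 -2.8 / 3.1 0.1 3.3 / 0.6 3.9 5.7]. Elementwise product with the kernel and sum: 2.6·0.5 + 1.5·1 + 3.1·0.5 + 0.1·0.5 + 3.3·2 + 0.6·0.5 + 5.7·-1.
Output[0,1]: The receptive field on the input at this output position is [-2.8 5.2 3.8 / 3.3 0.6 -2.6 / 5.7 4.6 -2.8]. Elementwise product with the kernel and sum: -2.8·0.5 + 5.2·1 + 3.3·0.5 + 0.6·0.5 + -2.6·2 + 5.7·0.5 + -2.8·-1.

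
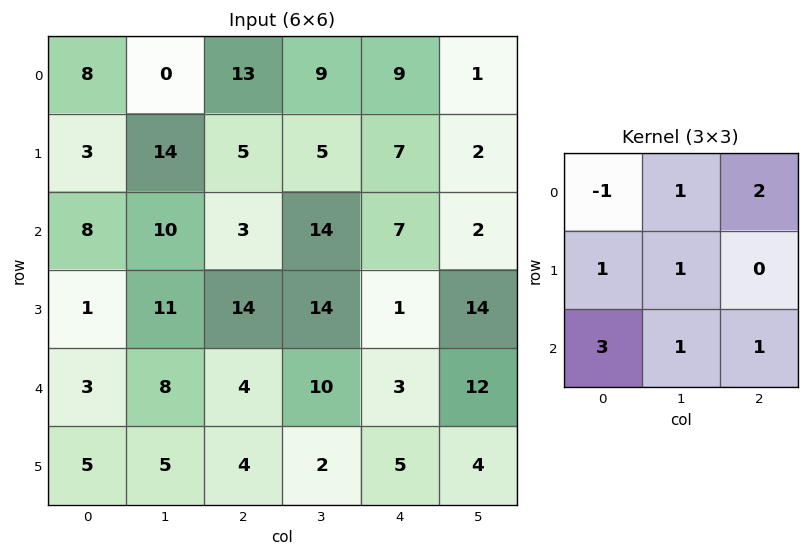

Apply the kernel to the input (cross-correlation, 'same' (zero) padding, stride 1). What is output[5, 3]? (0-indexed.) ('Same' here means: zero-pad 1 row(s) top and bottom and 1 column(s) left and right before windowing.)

The receptive field on the zero-padded input at this output position is [4 10 3 / 4 2 5 / 0 0 0]. Elementwise product with the kernel and sum: 4·-1 + 10·1 + 3·2 + 4·1 + 2·1 + 0·3 + 0·1 + 0·1.

18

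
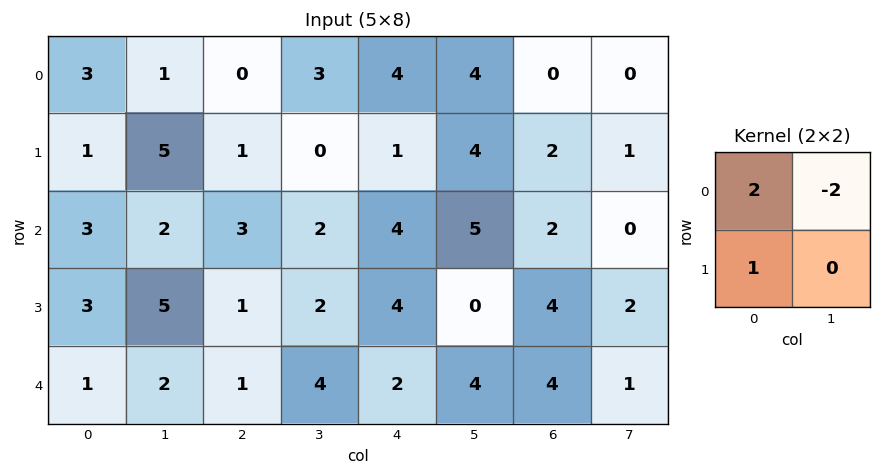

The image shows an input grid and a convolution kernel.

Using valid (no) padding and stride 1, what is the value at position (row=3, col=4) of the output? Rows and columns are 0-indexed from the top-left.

10

The receptive field on the input at this output position is [4 0 / 2 4]. Elementwise product with the kernel and sum: 4·2 + 0·-2 + 2·1.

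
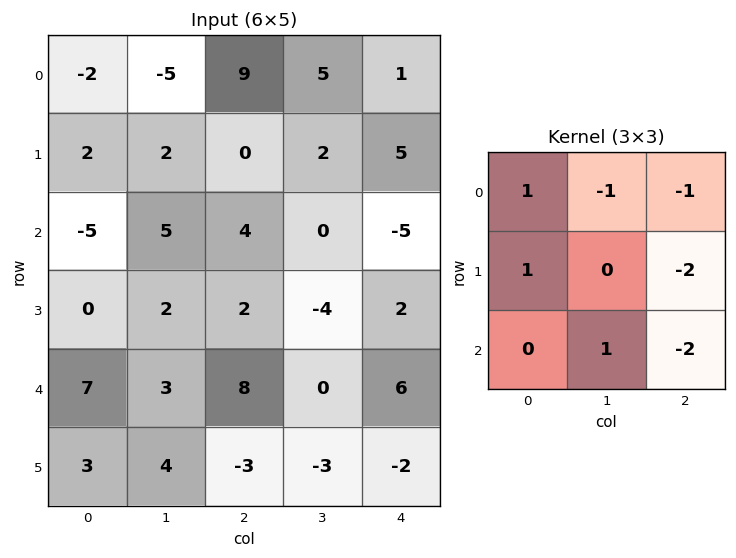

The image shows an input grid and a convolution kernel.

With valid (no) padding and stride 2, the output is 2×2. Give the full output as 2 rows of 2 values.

Output[0,0]: The receptive field on the input at this output position is [-2 -5 9 / 2 2 0 / -5 5 4]. Elementwise product with the kernel and sum: -2·1 + -5·-1 + 9·-1 + 2·1 + 0·-2 + 5·1 + 4·-2.

-7 3
-31 -5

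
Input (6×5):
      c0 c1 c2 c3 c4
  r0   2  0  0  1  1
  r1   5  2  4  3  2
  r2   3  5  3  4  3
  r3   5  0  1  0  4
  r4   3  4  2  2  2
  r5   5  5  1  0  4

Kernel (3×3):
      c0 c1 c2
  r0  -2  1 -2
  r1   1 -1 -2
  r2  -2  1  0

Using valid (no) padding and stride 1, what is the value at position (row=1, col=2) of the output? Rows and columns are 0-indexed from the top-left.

The receptive field on the input at this output position is [4 3 2 / 3 4 3 / 1 0 4]. Elementwise product with the kernel and sum: 4·-2 + 3·1 + 2·-2 + 3·1 + 4·-1 + 3·-2 + 1·-2 + 0·1.

-18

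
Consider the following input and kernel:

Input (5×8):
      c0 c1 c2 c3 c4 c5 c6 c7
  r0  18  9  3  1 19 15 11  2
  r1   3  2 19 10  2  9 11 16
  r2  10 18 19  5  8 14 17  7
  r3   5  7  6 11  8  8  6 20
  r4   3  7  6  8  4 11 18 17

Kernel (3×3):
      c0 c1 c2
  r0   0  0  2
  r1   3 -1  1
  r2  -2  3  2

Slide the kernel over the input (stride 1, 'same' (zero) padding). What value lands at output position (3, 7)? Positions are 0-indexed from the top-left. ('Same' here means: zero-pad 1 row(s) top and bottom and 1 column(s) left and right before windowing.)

13

The receptive field on the zero-padded input at this output position is [17 7 0 / 6 20 0 / 18 17 0]. Elementwise product with the kernel and sum: 0·2 + 6·3 + 20·-1 + 0·1 + 18·-2 + 17·3 + 0·2.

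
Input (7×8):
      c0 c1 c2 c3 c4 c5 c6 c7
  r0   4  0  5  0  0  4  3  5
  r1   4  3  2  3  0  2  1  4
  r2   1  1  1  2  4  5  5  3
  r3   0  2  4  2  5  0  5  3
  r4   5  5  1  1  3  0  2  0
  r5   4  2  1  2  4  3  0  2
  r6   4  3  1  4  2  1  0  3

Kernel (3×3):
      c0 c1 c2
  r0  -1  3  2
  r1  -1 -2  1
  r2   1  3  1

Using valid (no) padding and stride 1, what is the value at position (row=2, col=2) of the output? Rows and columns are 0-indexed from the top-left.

17

The receptive field on the input at this output position is [1 2 4 / 4 2 5 / 1 1 3]. Elementwise product with the kernel and sum: 1·-1 + 2·3 + 4·2 + 4·-1 + 2·-2 + 5·1 + 1·1 + 1·3 + 3·1.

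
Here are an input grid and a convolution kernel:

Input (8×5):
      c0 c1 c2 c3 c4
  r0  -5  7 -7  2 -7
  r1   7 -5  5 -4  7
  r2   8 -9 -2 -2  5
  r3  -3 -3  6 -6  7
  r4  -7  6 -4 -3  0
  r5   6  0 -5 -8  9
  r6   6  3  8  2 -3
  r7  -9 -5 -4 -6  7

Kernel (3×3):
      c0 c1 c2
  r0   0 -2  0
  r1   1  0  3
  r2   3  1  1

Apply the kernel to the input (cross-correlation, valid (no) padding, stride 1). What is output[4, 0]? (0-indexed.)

8

The receptive field on the input at this output position is [-7 6 -4 / 6 0 -5 / 6 3 8]. Elementwise product with the kernel and sum: 6·-2 + 6·1 + -5·3 + 6·3 + 3·1 + 8·1.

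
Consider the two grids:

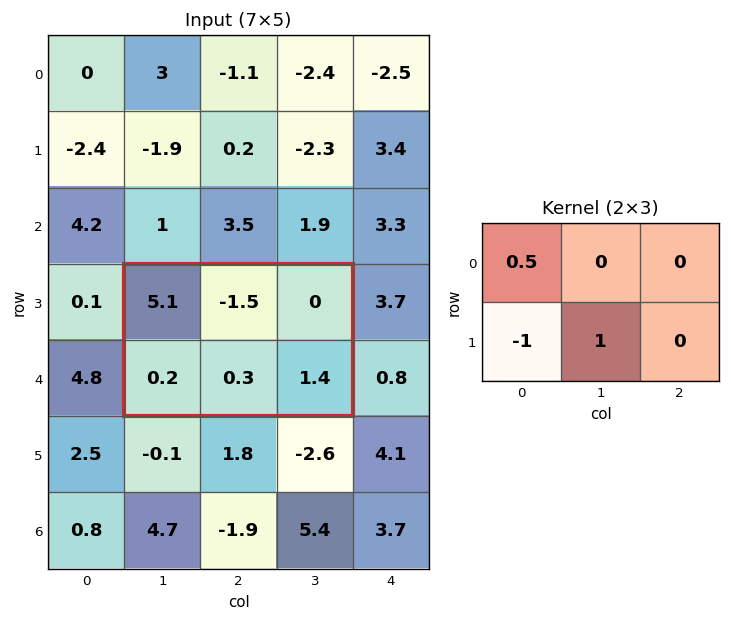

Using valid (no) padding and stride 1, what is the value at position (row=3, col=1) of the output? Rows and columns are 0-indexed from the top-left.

2.65

The receptive field on the input at this output position is [5.1 -1.5 0 / 0.2 0.3 1.4]. Elementwise product with the kernel and sum: 5.1·0.5 + 0.2·-1 + 0.3·1.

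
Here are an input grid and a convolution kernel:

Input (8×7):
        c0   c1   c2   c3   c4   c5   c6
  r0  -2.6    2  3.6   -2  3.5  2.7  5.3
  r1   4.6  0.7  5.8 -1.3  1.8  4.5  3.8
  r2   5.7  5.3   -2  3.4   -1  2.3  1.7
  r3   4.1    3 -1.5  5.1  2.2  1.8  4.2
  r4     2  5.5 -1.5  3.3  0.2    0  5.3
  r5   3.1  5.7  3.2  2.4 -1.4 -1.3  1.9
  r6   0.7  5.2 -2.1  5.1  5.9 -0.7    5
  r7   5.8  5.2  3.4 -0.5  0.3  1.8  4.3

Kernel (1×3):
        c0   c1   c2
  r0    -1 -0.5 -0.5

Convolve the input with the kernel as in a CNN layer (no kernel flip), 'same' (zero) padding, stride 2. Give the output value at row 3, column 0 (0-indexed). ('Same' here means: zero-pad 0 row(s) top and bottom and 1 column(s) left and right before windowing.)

-2.95

The receptive field on the zero-padded input at this output position is [0 0.7 5.2]. Elementwise product with the kernel and sum: 0·-1 + 0.7·-0.5 + 5.2·-0.5.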